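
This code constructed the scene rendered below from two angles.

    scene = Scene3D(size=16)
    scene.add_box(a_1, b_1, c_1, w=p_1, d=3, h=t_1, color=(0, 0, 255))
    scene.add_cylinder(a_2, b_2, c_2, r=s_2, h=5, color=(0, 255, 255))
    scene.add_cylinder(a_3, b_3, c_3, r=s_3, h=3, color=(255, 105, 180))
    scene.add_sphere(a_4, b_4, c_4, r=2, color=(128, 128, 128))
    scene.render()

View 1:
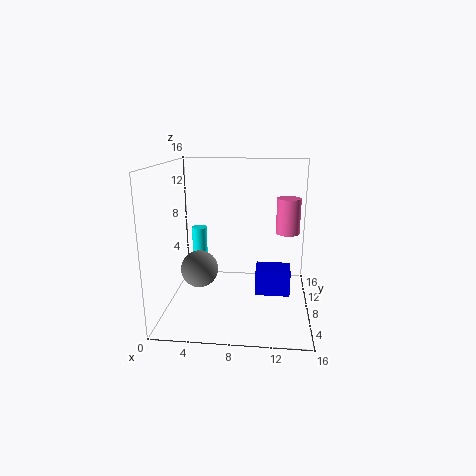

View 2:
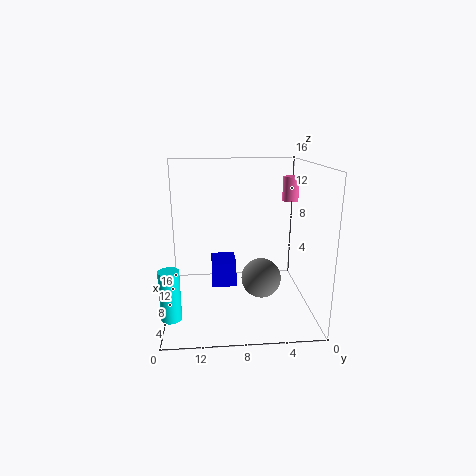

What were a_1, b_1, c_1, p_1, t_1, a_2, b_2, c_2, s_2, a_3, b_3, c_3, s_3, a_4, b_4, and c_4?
a_1 = 10; b_1 = 8; c_1 = 1; p_1 = 4; t_1 = 3; a_2 = 2; b_2 = 15; c_2 = 2; s_2 = 1; a_3 = 13; b_3 = 1; c_3 = 11; s_3 = 1; a_4 = 4; b_4 = 6; c_4 = 5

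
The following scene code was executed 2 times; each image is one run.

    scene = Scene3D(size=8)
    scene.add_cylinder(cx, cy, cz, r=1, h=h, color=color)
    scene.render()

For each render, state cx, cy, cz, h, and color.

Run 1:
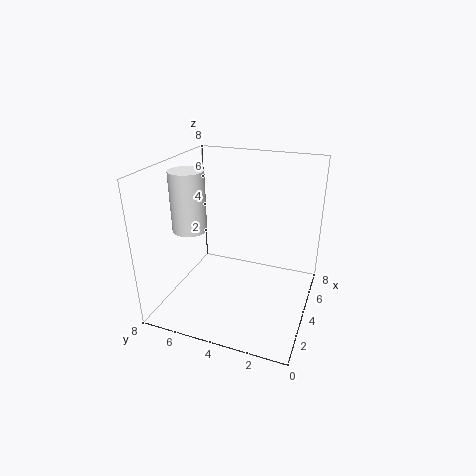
cx = 4; cy = 7; cz = 4; h = 3.5; color = 'white'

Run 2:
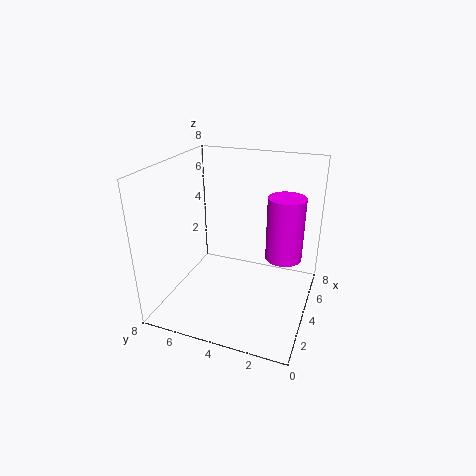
cx = 4.5; cy = 1.5; cz = 3; h = 3.5; color = 'magenta'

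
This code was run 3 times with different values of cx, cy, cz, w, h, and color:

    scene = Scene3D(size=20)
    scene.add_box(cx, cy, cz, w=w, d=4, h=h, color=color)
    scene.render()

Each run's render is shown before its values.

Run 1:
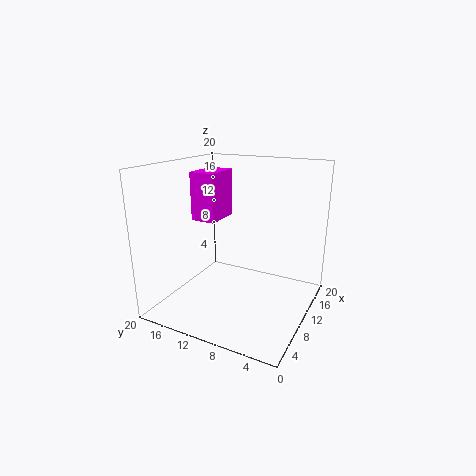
cx = 12.5
cy = 15.5
cz = 10.5
w = 6
h = 7.5
color = 'magenta'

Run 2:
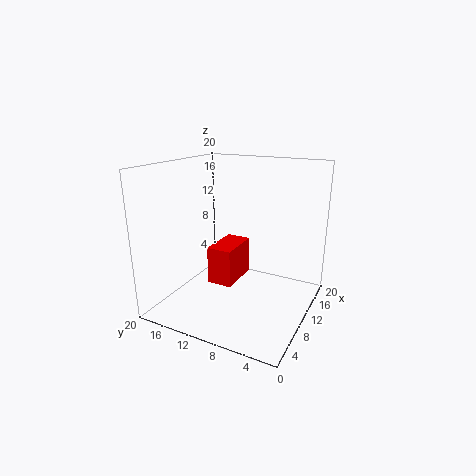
cx = 12
cy = 12.5
cz = 0.5
w = 7
h = 6
color = 'red'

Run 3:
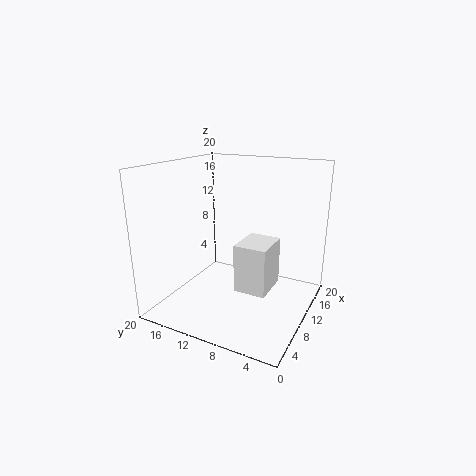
cx = 4
cy = 3.5
cz = 5.5
w = 5
h = 6
color = 'white'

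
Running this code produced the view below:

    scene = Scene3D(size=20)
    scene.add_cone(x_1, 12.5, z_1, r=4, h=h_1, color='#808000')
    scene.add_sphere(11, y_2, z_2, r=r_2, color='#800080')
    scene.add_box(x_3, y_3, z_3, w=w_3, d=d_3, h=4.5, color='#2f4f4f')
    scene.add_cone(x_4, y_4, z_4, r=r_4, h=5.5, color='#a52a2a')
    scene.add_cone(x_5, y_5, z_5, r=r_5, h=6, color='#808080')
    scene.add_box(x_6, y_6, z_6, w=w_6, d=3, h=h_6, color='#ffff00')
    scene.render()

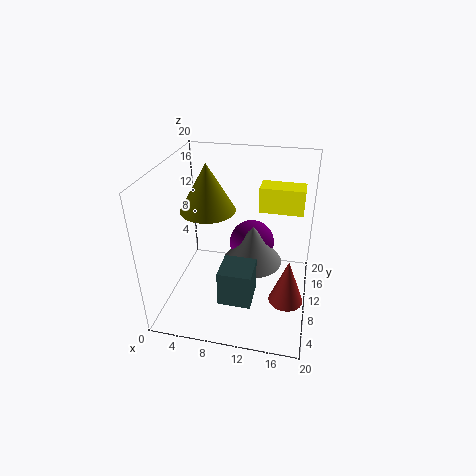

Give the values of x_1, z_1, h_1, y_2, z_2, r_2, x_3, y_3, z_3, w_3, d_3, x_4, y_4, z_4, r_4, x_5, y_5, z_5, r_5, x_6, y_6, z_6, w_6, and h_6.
x_1 = 5; z_1 = 12.5; h_1 = 7; y_2 = 15.5; z_2 = 6; r_2 = 3.5; x_3 = 9.5; y_3 = 1; z_3 = 6; w_3 = 4; d_3 = 4; x_4 = 17.5; y_4 = 2.5; z_4 = 7; r_4 = 2; x_5 = 11.5; y_5 = 13.5; z_5 = 4; r_5 = 4.5; x_6 = 12.5; y_6 = 11.5; z_6 = 13.5; w_6 = 6; h_6 = 3.5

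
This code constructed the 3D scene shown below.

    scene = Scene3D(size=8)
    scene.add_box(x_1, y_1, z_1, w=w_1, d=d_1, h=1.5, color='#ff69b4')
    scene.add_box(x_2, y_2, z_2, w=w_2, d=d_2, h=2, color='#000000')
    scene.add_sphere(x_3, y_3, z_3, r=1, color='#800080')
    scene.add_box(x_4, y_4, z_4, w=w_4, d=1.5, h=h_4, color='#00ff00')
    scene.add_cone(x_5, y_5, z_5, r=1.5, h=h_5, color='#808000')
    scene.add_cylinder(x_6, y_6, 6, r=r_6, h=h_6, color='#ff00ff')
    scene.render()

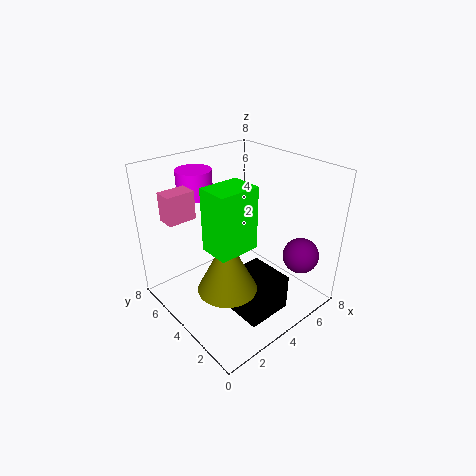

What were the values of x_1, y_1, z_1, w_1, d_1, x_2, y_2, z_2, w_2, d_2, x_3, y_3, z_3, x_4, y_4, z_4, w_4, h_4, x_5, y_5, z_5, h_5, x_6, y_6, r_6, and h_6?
x_1 = 0.5; y_1 = 5; z_1 = 5.5; w_1 = 1.5; d_1 = 1; x_2 = 2.5; y_2 = 1; z_2 = 0.5; w_2 = 2.5; d_2 = 2.5; x_3 = 6.5; y_3 = 1.5; z_3 = 3; x_4 = 1; y_4 = 1.5; z_4 = 5; w_4 = 2; h_4 = 3; x_5 = 2; y_5 = 2.5; z_5 = 2.5; h_5 = 3; x_6 = 3; y_6 = 6.5; r_6 = 1; h_6 = 1.5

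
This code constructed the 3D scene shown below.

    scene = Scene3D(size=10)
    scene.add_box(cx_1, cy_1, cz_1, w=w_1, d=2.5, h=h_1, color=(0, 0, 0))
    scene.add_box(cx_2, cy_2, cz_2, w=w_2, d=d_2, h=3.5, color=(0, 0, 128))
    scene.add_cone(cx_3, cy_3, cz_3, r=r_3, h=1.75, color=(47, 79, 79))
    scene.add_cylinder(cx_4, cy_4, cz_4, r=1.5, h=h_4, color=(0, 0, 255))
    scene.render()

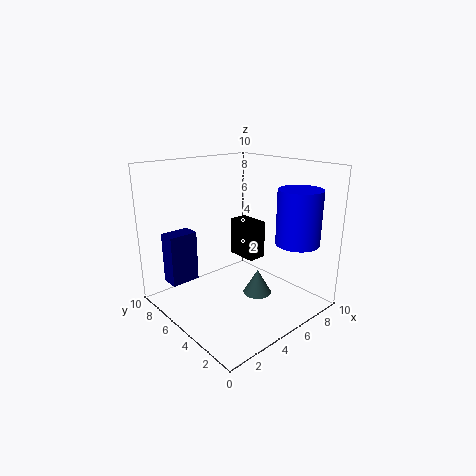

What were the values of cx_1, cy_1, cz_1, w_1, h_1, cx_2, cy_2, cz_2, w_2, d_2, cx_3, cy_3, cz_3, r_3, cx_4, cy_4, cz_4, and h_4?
cx_1 = 7.5
cy_1 = 6.25
cz_1 = 2
w_1 = 1.5
h_1 = 3
cx_2 = 0.75
cy_2 = 6.75
cz_2 = 2
w_2 = 2
d_2 = 1.25
cx_3 = 5.75
cy_3 = 3.75
cz_3 = 1
r_3 = 1
cx_4 = 7.75
cy_4 = 2
cz_4 = 4.75
h_4 = 3.75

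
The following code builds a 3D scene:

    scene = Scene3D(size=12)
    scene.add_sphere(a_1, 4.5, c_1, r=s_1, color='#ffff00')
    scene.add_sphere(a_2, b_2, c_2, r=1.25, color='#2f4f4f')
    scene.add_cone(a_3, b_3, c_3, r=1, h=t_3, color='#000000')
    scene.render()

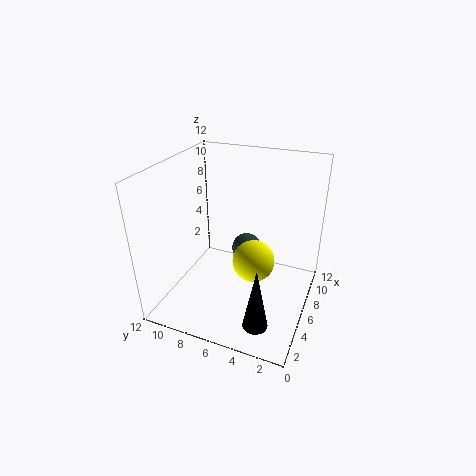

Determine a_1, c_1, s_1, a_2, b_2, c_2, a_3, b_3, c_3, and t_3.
a_1 = 5.75, c_1 = 4.25, s_1 = 1.75, a_2 = 6.75, b_2 = 5.5, c_2 = 4.75, a_3 = 2.25, b_3 = 3, c_3 = 0.75, t_3 = 5.25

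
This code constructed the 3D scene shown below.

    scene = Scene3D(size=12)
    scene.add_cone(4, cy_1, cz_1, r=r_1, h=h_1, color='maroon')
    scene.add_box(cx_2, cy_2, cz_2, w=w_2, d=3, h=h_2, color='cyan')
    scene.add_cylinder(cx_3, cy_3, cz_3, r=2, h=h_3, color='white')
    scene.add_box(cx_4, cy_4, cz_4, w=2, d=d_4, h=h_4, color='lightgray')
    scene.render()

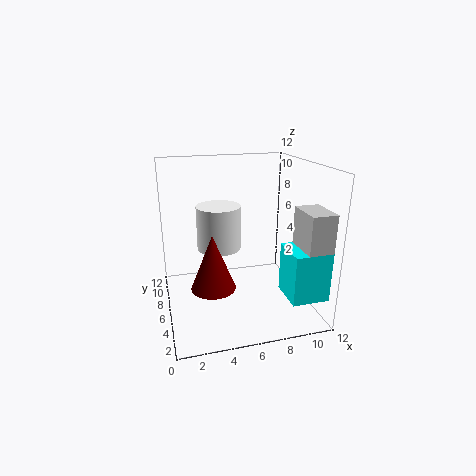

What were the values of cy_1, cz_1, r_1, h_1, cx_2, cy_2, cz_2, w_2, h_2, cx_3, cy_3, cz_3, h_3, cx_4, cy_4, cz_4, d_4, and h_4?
cy_1 = 7, cz_1 = 1, r_1 = 2, h_1 = 5, cx_2 = 9, cy_2 = 1, cz_2 = 2, w_2 = 3, h_2 = 4, cx_3 = 5, cy_3 = 9, cz_3 = 4, h_3 = 4, cx_4 = 10, cy_4 = 1, cz_4 = 4, d_4 = 3, h_4 = 5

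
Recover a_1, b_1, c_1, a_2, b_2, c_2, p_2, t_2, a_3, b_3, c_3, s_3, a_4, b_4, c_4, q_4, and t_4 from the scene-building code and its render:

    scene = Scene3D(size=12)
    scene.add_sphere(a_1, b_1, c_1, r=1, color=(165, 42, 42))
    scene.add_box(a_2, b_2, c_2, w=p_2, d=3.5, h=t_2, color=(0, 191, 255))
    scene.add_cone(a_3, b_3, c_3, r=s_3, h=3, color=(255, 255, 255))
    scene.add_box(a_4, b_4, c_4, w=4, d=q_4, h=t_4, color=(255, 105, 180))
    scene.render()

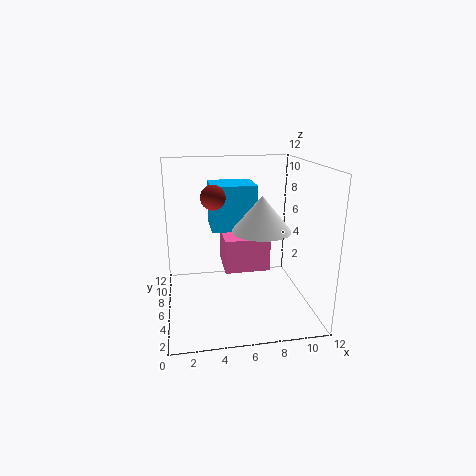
a_1 = 4, b_1 = 6, c_1 = 9.5, a_2 = 4, b_2 = 7.5, c_2 = 6, p_2 = 4, t_2 = 4, a_3 = 8, b_3 = 6, c_3 = 6.5, s_3 = 2.5, a_4 = 5, b_4 = 6.5, c_4 = 2.5, q_4 = 4, t_4 = 3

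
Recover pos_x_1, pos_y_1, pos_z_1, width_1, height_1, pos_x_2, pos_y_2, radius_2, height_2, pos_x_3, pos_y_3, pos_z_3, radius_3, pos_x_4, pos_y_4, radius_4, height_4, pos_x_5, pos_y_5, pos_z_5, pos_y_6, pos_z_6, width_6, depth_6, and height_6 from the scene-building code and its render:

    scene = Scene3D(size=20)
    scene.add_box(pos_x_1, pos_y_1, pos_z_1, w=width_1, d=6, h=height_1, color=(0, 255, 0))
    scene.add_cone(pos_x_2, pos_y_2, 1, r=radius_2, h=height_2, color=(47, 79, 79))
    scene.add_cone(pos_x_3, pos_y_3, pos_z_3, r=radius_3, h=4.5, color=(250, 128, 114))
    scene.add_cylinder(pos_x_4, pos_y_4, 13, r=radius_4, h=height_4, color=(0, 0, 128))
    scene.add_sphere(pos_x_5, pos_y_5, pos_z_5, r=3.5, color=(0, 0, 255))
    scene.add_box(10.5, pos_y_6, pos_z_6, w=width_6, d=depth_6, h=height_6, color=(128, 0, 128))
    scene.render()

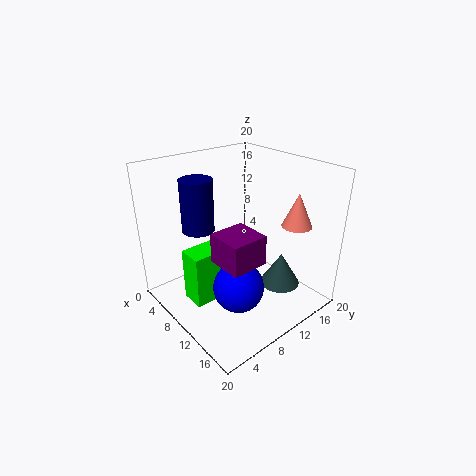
pos_x_1 = 6.5, pos_y_1 = 3, pos_z_1 = 1.5, width_1 = 3.5, height_1 = 7.5, pos_x_2 = 12.5, pos_y_2 = 16.5, radius_2 = 3, height_2 = 5, pos_x_3 = 16, pos_y_3 = 15, pos_z_3 = 12.5, radius_3 = 2, pos_x_4 = 9.5, pos_y_4 = 4, radius_4 = 2, height_4 = 6.5, pos_x_5 = 12.5, pos_y_5 = 8, pos_z_5 = 4, pos_y_6 = 5, pos_z_6 = 8.5, width_6 = 5, depth_6 = 5, height_6 = 4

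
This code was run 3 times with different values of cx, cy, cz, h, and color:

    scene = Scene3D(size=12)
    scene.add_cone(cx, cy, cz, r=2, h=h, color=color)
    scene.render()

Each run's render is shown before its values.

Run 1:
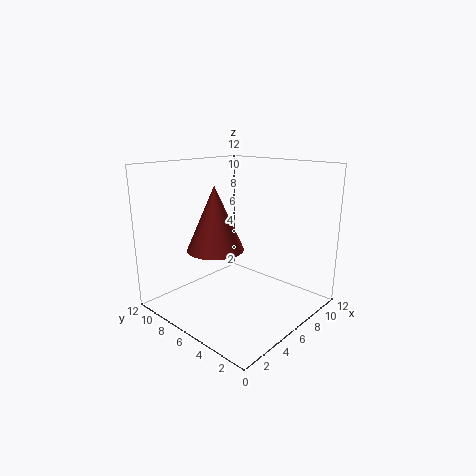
cx = 2
cy = 4.5
cz = 6.5
h = 4.5
color = 'brown'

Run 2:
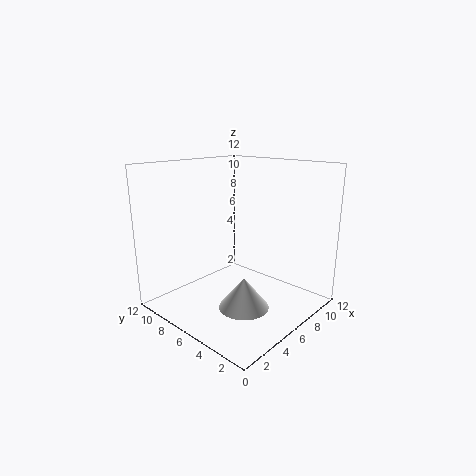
cx = 4.5
cy = 4
cz = 1
h = 2.5
color = 'white'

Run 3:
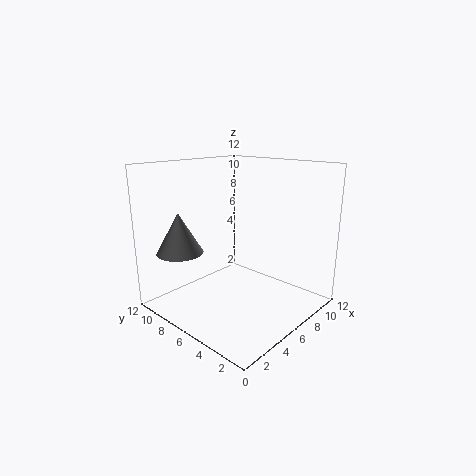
cx = 3
cy = 10
cz = 4.5
h = 3.5
color = 'gray'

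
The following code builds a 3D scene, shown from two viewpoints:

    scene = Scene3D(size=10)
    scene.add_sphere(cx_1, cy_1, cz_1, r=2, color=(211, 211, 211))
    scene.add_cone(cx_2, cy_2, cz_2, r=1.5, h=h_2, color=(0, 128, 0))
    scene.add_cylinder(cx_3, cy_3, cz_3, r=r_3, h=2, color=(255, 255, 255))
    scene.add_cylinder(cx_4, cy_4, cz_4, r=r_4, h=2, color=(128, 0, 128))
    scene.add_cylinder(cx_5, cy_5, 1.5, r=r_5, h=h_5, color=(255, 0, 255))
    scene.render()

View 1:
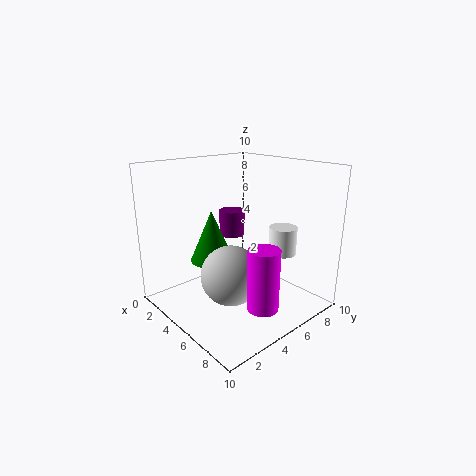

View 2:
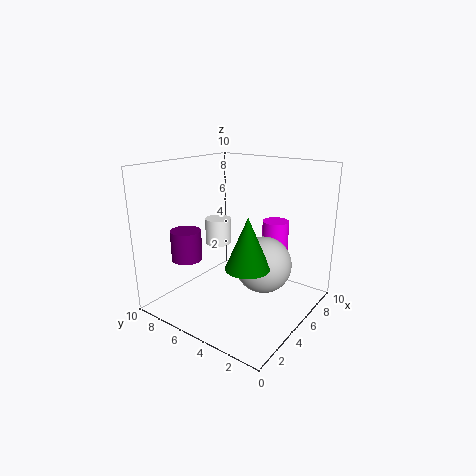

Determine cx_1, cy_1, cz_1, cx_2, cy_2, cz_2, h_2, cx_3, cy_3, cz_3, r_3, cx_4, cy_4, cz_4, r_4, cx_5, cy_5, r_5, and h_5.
cx_1 = 6; cy_1 = 3.5; cz_1 = 3; cx_2 = 4; cy_2 = 3.5; cz_2 = 3.5; h_2 = 3.5; cx_3 = 6.5; cy_3 = 8; cz_3 = 3.5; r_3 = 1; cx_4 = 2; cy_4 = 7; cz_4 = 4; r_4 = 1; cx_5 = 8.5; cy_5 = 4; r_5 = 1; h_5 = 4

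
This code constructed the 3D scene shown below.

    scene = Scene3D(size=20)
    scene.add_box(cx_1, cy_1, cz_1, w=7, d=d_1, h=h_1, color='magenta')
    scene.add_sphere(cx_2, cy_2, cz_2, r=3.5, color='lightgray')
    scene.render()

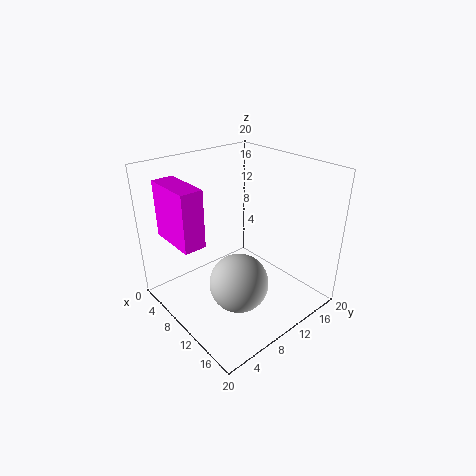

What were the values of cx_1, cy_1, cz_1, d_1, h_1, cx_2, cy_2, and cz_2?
cx_1 = 2.75, cy_1 = 1.75, cz_1 = 10.5, d_1 = 3, h_1 = 7.75, cx_2 = 16, cy_2 = 5, cz_2 = 8.25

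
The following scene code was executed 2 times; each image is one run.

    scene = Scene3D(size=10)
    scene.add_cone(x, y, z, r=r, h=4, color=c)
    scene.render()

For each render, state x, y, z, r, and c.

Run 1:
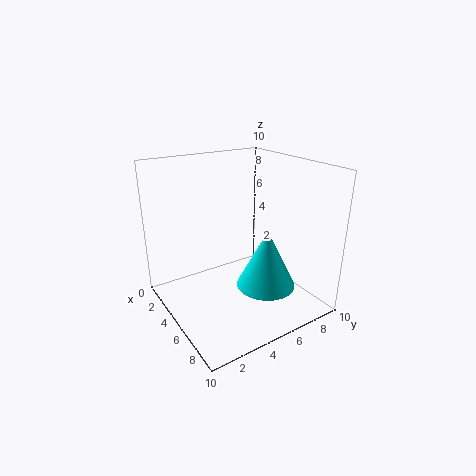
x = 7; y = 6; z = 2; r = 2; c = 'cyan'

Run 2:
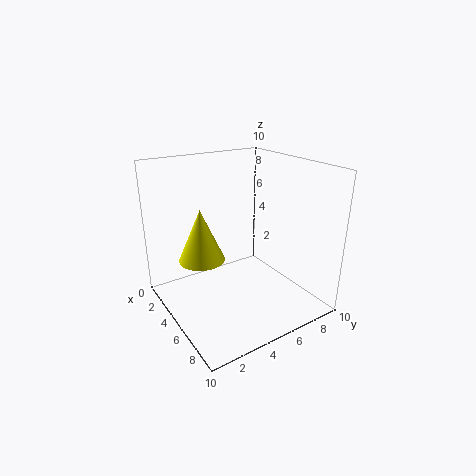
x = 2.25; y = 3.5; z = 2.5; r = 1.75; c = 'yellow'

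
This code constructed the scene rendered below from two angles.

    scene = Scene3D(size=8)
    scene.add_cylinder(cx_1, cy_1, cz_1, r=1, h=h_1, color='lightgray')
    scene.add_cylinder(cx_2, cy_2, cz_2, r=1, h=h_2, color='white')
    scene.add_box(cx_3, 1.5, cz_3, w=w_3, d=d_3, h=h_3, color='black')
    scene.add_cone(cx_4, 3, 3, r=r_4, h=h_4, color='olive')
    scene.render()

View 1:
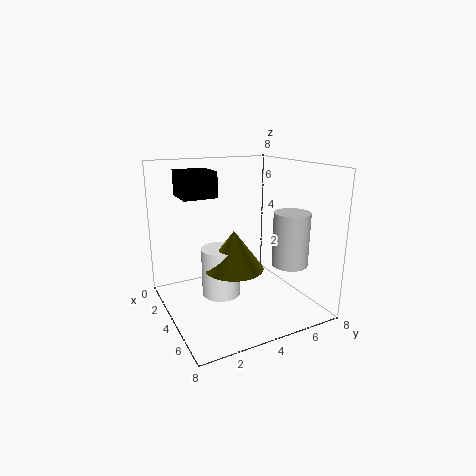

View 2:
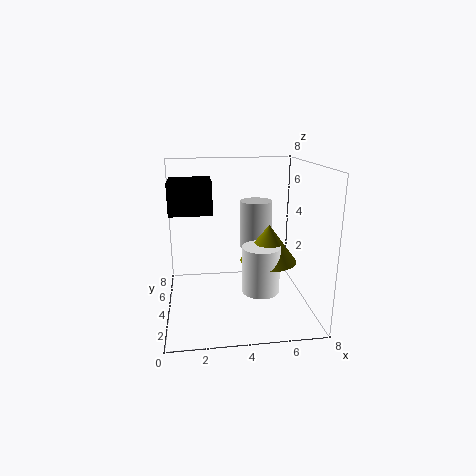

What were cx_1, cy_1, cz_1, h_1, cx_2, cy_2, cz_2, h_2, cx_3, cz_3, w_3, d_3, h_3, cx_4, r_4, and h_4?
cx_1 = 5.5
cy_1 = 6.5
cz_1 = 2.5
h_1 = 3
cx_2 = 5
cy_2 = 2.5
cz_2 = 1.5
h_2 = 2.5
cx_3 = 0.5
cz_3 = 6
w_3 = 2
d_3 = 2
h_3 = 1.5
cx_4 = 5.5
r_4 = 1.5
h_4 = 2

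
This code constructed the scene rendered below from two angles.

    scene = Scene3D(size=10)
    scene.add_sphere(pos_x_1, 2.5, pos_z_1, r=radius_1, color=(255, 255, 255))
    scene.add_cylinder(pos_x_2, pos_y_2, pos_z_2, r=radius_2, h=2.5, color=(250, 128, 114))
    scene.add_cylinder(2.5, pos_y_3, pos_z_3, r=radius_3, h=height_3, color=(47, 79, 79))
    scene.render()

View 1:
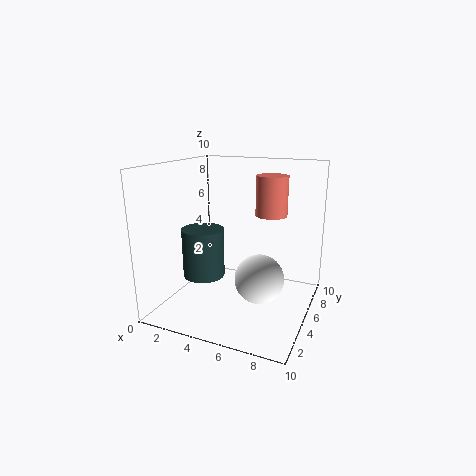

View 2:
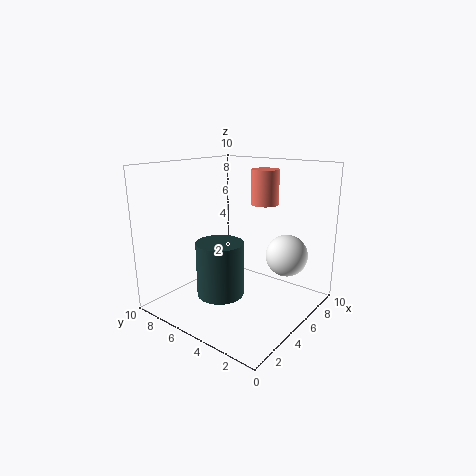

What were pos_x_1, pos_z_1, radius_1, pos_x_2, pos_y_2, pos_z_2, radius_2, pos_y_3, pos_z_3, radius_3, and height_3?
pos_x_1 = 7.5, pos_z_1 = 3.5, radius_1 = 1.5, pos_x_2 = 7.5, pos_y_2 = 4.5, pos_z_2 = 7, radius_2 = 1, pos_y_3 = 4.5, pos_z_3 = 2, radius_3 = 1.5, height_3 = 3.5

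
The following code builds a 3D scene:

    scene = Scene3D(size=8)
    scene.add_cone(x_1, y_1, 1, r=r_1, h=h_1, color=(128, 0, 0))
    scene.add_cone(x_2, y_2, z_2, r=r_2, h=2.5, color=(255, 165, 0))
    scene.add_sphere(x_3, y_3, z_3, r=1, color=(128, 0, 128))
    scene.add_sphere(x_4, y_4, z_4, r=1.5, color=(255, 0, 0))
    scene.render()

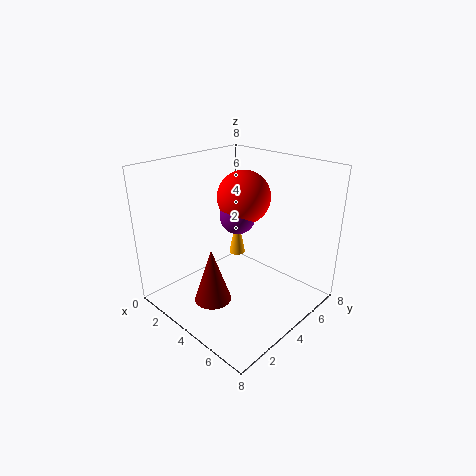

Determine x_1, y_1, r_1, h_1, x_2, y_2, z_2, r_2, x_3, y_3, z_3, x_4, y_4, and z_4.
x_1 = 4
y_1 = 2
r_1 = 1
h_1 = 3
x_2 = 2.5
y_2 = 5.5
z_2 = 2
r_2 = 0.5
x_3 = 3.5
y_3 = 4.5
z_3 = 5
x_4 = 3.5
y_4 = 5
z_4 = 6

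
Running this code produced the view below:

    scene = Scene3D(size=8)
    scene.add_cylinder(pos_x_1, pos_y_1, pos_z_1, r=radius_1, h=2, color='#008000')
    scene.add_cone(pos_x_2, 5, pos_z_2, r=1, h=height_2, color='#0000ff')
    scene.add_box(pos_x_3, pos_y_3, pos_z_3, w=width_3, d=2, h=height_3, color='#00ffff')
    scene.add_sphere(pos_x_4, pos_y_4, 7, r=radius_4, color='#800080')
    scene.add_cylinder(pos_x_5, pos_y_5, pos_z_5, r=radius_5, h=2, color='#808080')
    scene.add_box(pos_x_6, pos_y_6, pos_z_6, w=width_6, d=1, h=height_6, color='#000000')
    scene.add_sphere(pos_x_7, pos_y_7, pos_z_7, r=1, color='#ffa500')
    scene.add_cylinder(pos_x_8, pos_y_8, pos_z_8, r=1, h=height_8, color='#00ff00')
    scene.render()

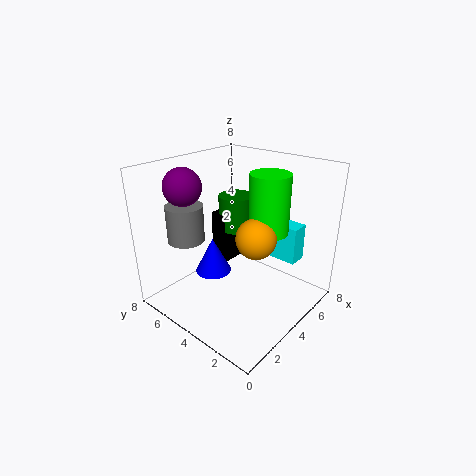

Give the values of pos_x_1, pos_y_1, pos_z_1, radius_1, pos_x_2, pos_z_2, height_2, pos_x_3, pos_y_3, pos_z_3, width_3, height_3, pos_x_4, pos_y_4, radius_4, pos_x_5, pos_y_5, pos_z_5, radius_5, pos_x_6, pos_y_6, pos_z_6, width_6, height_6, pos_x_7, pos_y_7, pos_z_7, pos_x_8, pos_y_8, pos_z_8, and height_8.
pos_x_1 = 5; pos_y_1 = 5; pos_z_1 = 4; radius_1 = 1; pos_x_2 = 3; pos_z_2 = 2; height_2 = 2; pos_x_3 = 5; pos_y_3 = 1; pos_z_3 = 3; width_3 = 1; height_3 = 2; pos_x_4 = 2; pos_y_4 = 6; radius_4 = 1; pos_x_5 = 2; pos_y_5 = 6; pos_z_5 = 4; radius_5 = 1; pos_x_6 = 4; pos_y_6 = 5; pos_z_6 = 2; width_6 = 2; height_6 = 3; pos_x_7 = 3; pos_y_7 = 2; pos_z_7 = 5; pos_x_8 = 4; pos_y_8 = 2; pos_z_8 = 5; height_8 = 3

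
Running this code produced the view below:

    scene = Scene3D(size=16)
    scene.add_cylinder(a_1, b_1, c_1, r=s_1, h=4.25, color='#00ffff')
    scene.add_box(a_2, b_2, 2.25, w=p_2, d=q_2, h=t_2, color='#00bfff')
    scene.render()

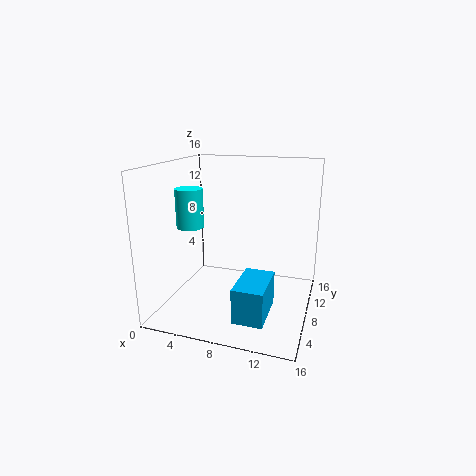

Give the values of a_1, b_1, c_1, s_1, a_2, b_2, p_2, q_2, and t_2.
a_1 = 3, b_1 = 6.5, c_1 = 9.25, s_1 = 1.5, a_2 = 9.75, b_2 = 0.5, p_2 = 3, q_2 = 5, t_2 = 3.5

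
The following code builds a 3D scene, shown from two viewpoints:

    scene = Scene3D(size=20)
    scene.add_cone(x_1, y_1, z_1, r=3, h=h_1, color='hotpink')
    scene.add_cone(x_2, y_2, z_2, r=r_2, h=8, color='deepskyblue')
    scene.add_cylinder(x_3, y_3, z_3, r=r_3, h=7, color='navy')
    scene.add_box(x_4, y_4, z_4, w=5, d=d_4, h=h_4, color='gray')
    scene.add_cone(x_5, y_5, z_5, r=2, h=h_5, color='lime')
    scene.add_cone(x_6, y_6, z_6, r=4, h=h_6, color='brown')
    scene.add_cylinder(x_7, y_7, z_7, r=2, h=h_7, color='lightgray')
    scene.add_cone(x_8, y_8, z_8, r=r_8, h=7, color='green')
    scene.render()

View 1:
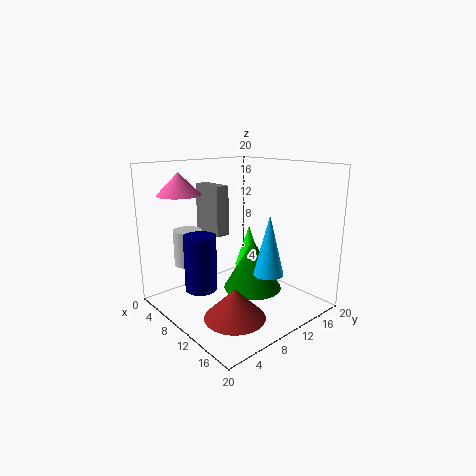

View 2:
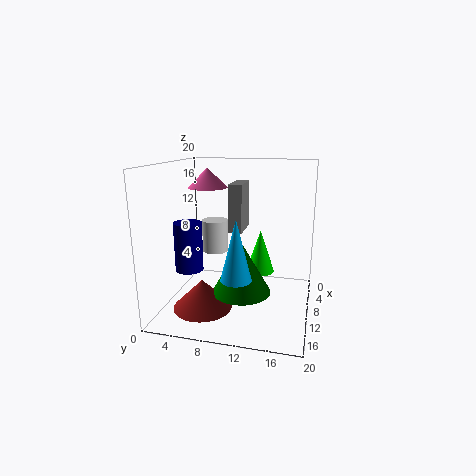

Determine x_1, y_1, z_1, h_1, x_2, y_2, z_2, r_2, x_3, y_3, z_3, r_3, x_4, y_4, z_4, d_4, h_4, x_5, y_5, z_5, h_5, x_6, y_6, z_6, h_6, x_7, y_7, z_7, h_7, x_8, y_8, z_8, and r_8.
x_1 = 5; y_1 = 4; z_1 = 16; h_1 = 3; x_2 = 15; y_2 = 11; z_2 = 6; r_2 = 2; x_3 = 11; y_3 = 3; z_3 = 5; r_3 = 2; x_4 = 3; y_4 = 8; z_4 = 10; d_4 = 2; h_4 = 7; x_5 = 9; y_5 = 13; z_5 = 5; h_5 = 6; x_6 = 14; y_6 = 6; z_6 = 1; h_6 = 4; x_7 = 5; y_7 = 5; z_7 = 6; h_7 = 5; x_8 = 12; y_8 = 11; z_8 = 3; r_8 = 4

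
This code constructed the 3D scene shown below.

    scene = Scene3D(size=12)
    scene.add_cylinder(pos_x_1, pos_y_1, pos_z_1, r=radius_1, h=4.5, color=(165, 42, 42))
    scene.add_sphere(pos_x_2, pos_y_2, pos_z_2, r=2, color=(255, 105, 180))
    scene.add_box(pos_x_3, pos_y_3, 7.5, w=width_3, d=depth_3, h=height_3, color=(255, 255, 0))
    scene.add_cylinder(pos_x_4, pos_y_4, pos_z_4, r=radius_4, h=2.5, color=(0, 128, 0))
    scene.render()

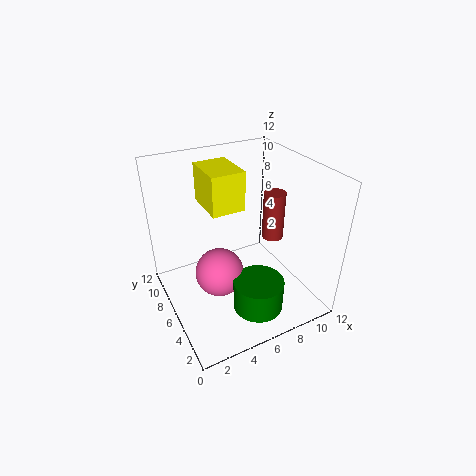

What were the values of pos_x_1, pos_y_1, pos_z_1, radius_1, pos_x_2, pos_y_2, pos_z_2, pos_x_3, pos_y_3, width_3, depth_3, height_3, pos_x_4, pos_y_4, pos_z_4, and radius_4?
pos_x_1 = 10.5; pos_y_1 = 7.5; pos_z_1 = 4; radius_1 = 1; pos_x_2 = 4; pos_y_2 = 5.5; pos_z_2 = 3.5; pos_x_3 = 4.5; pos_y_3 = 7.5; width_3 = 3; depth_3 = 4; height_3 = 3.5; pos_x_4 = 6; pos_y_4 = 2.5; pos_z_4 = 1.5; radius_4 = 2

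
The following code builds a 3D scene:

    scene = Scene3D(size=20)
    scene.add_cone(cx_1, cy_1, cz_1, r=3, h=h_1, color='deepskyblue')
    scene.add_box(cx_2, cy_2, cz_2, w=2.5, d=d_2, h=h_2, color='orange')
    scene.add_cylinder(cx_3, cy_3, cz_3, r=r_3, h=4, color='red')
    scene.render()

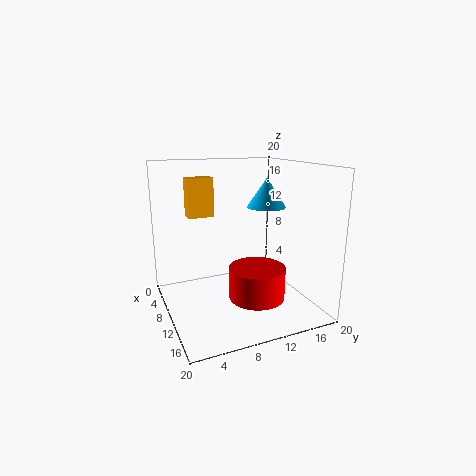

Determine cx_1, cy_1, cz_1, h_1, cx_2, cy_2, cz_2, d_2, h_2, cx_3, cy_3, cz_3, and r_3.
cx_1 = 6
cy_1 = 16.5
cz_1 = 13
h_1 = 4.5
cx_2 = 0.5
cy_2 = 5
cz_2 = 11.5
d_2 = 4
h_2 = 6
cx_3 = 16
cy_3 = 10
cz_3 = 4
r_3 = 3.5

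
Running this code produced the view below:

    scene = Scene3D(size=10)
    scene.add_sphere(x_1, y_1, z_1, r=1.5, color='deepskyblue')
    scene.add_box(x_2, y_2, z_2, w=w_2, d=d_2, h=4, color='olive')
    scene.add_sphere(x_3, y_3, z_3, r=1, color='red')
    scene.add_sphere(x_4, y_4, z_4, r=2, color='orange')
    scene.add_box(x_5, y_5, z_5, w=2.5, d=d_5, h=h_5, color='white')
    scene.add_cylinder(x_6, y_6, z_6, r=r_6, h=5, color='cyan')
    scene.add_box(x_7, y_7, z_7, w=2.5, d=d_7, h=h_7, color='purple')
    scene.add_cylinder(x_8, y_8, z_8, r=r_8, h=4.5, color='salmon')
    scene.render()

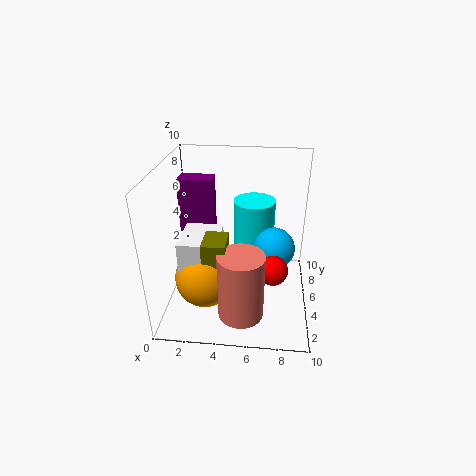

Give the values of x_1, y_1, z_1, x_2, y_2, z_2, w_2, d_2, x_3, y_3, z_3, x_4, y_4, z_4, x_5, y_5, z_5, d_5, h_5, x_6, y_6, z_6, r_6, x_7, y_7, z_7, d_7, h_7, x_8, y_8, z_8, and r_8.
x_1 = 7.5
y_1 = 5.5
z_1 = 4
x_2 = 3
y_2 = 2
z_2 = 2
w_2 = 1.5
d_2 = 2
x_3 = 7.5
y_3 = 3.5
z_3 = 3.5
x_4 = 3
y_4 = 3
z_4 = 3
x_5 = 1.5
y_5 = 2
z_5 = 2.5
d_5 = 3
h_5 = 3.5
x_6 = 6
y_6 = 7
z_6 = 2
r_6 = 1.5
x_7 = 0.5
y_7 = 6.5
z_7 = 4.5
d_7 = 1.5
h_7 = 4
x_8 = 5.5
y_8 = 2
z_8 = 1
r_8 = 1.5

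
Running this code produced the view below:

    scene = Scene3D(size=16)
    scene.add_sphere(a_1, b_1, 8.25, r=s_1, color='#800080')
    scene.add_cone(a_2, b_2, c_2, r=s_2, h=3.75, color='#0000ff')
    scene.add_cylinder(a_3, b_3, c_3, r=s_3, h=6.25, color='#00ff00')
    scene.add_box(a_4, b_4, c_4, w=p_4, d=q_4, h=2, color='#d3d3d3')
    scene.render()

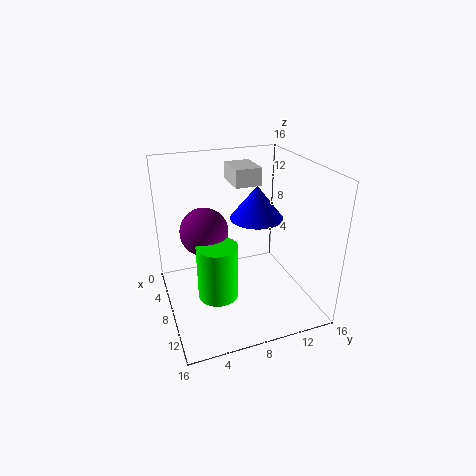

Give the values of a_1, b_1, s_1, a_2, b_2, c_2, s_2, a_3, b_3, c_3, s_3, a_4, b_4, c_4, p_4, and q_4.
a_1 = 5.75; b_1 = 4.75; s_1 = 2.75; a_2 = 7.25; b_2 = 10.5; c_2 = 9.75; s_2 = 3; a_3 = 9; b_3 = 5.25; c_3 = 1.75; s_3 = 2.25; a_4 = 2.75; b_4 = 8.25; c_4 = 13.25; p_4 = 4; q_4 = 3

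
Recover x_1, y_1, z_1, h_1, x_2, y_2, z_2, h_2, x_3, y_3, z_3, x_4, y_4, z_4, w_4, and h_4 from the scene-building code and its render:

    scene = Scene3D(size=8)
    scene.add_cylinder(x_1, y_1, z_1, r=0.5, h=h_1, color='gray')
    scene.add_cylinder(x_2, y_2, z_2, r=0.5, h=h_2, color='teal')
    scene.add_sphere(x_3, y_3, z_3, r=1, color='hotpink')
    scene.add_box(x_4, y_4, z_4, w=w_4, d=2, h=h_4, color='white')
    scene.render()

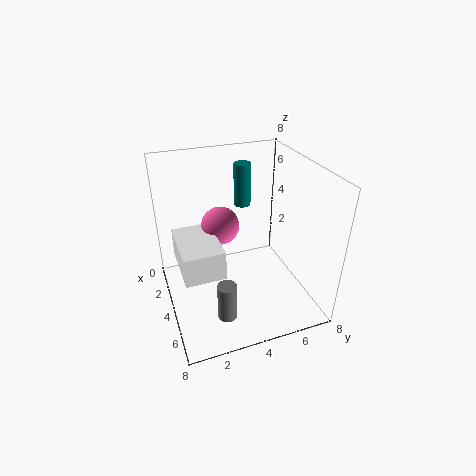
x_1 = 6.5; y_1 = 2.5; z_1 = 1; h_1 = 2; x_2 = 2; y_2 = 5; z_2 = 5; h_2 = 2.5; x_3 = 4; y_3 = 3; z_3 = 5; x_4 = 3.5; y_4 = 0.5; z_4 = 3.5; w_4 = 3; h_4 = 1.5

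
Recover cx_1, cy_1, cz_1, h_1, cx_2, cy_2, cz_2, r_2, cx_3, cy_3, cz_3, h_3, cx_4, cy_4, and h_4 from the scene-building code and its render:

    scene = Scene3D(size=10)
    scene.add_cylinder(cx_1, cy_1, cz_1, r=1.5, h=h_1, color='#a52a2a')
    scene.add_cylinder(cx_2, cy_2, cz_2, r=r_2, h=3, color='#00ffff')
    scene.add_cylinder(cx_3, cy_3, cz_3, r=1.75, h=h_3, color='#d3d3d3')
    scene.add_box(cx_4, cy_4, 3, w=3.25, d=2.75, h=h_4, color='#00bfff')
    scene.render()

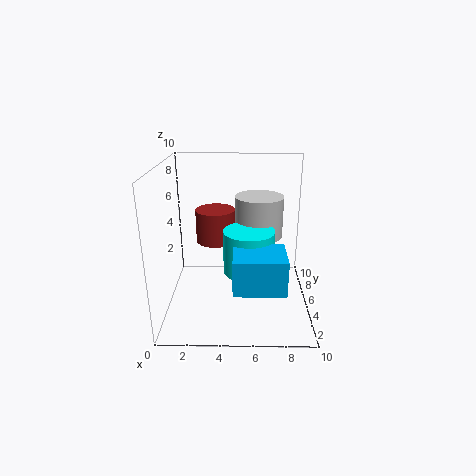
cx_1 = 3.25, cy_1 = 7.5, cz_1 = 3.75, h_1 = 2.5, cx_2 = 5.75, cy_2 = 4.5, cz_2 = 2.75, r_2 = 1.75, cx_3 = 6.5, cy_3 = 6.75, cz_3 = 4.5, h_3 = 3, cx_4 = 4.75, cy_4 = 0.75, h_4 = 2.25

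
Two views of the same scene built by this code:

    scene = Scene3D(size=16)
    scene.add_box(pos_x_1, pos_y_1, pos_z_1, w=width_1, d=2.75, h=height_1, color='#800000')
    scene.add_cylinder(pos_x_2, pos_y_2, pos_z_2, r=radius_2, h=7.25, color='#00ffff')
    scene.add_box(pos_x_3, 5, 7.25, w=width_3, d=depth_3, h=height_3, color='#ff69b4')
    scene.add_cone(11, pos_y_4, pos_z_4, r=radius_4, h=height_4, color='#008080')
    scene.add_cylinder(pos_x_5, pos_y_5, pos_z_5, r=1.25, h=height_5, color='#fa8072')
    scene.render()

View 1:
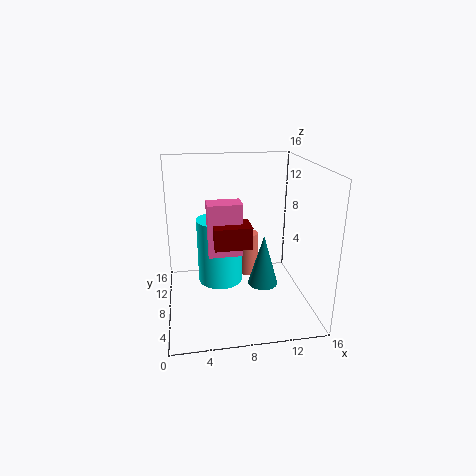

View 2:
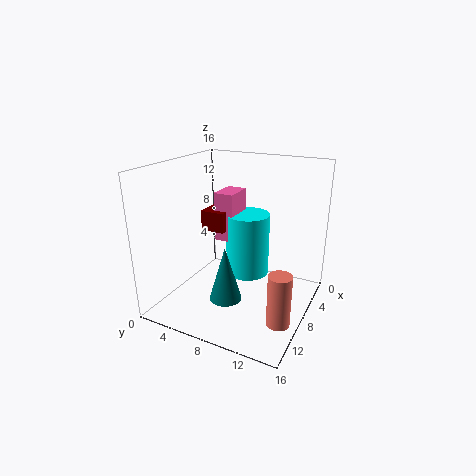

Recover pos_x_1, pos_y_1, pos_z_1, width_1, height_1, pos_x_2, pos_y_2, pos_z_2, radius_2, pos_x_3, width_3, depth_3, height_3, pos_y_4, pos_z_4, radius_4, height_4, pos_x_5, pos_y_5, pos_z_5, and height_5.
pos_x_1 = 5
pos_y_1 = 3.75
pos_z_1 = 8.5
width_1 = 3.75
height_1 = 2.25
pos_x_2 = 6
pos_y_2 = 8.25
pos_z_2 = 3
radius_2 = 2.5
pos_x_3 = 4.5
width_3 = 3.5
depth_3 = 2.25
height_3 = 5.5
pos_y_4 = 8
pos_z_4 = 2
radius_4 = 1.75
height_4 = 6
pos_x_5 = 10.5
pos_y_5 = 14
pos_z_5 = 0.25
height_5 = 5.75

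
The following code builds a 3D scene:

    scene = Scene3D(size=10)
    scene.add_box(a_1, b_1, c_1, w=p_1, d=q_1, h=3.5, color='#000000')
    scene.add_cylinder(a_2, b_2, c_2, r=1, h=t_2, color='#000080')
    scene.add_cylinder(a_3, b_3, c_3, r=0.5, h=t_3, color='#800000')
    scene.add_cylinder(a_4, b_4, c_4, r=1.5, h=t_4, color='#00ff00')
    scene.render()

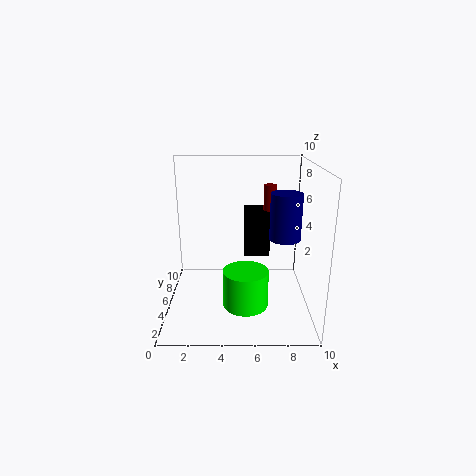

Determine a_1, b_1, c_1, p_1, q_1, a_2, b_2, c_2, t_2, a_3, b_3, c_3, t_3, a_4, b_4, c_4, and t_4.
a_1 = 5.5
b_1 = 7.5
c_1 = 2.5
p_1 = 2
q_1 = 2.5
a_2 = 8
b_2 = 3.5
c_2 = 5.5
t_2 = 3
a_3 = 7.5
b_3 = 8.5
c_3 = 5.5
t_3 = 2.5
a_4 = 5.5
b_4 = 3
c_4 = 1
t_4 = 2.5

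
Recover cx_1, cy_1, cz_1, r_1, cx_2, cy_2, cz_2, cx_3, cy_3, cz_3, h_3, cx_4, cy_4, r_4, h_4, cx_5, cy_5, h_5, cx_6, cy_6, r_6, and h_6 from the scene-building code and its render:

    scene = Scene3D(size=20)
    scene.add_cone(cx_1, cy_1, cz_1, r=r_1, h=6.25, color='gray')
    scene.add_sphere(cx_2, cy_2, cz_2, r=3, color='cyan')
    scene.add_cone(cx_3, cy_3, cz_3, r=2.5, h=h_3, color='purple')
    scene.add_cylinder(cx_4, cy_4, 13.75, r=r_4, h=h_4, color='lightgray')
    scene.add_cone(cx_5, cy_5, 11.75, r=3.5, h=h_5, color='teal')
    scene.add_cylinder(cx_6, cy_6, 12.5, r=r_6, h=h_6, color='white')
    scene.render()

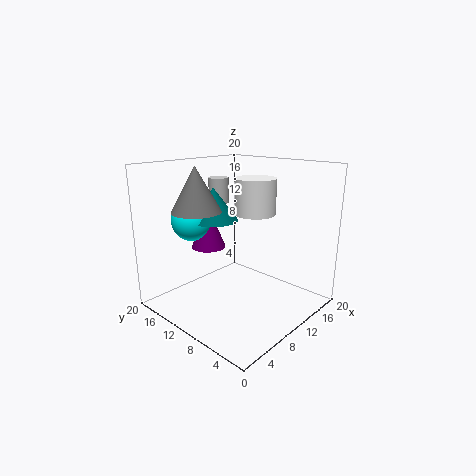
cx_1 = 6.75
cy_1 = 14.75
cz_1 = 13.5
r_1 = 3.5
cx_2 = 7.5
cy_2 = 16.75
cz_2 = 11.75
cx_3 = 9
cy_3 = 15
cz_3 = 7.75
h_3 = 6.25
cx_4 = 12.25
cy_4 = 16
r_4 = 1.5
h_4 = 3.75
cx_5 = 9.75
cy_5 = 14.5
h_5 = 4.75
cx_6 = 14.25
cy_6 = 10.5
r_6 = 3
h_6 = 5.25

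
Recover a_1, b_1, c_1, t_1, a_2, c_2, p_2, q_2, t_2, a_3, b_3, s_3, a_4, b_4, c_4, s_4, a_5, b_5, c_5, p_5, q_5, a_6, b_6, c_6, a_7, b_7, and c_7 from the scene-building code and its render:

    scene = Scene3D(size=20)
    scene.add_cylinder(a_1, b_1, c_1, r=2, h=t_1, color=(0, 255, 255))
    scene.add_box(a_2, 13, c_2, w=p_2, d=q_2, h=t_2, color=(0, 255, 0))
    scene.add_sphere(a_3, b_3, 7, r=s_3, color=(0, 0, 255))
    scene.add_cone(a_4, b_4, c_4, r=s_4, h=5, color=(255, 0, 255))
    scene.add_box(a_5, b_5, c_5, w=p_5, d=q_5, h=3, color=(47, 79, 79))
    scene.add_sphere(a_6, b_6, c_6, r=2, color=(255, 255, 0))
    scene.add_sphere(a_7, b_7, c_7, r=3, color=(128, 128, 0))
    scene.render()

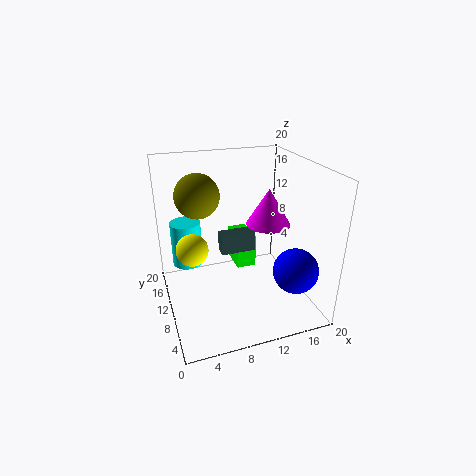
a_1 = 3
b_1 = 11
c_1 = 7
t_1 = 6
a_2 = 11
c_2 = 3
p_2 = 3
q_2 = 5
t_2 = 5
a_3 = 16
b_3 = 4
s_3 = 3
a_4 = 14
b_4 = 9
c_4 = 12
s_4 = 3
a_5 = 8
b_5 = 11
c_5 = 7
p_5 = 5
q_5 = 2
a_6 = 3
b_6 = 7
c_6 = 11
a_7 = 5
b_7 = 12
c_7 = 16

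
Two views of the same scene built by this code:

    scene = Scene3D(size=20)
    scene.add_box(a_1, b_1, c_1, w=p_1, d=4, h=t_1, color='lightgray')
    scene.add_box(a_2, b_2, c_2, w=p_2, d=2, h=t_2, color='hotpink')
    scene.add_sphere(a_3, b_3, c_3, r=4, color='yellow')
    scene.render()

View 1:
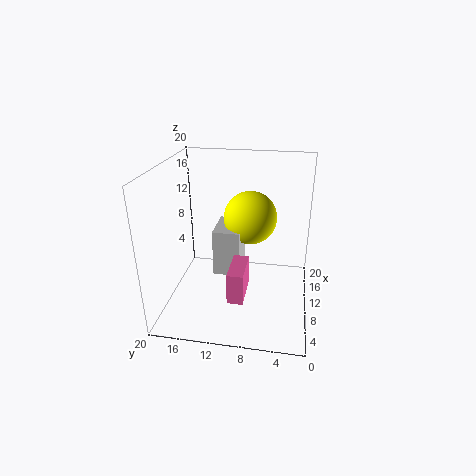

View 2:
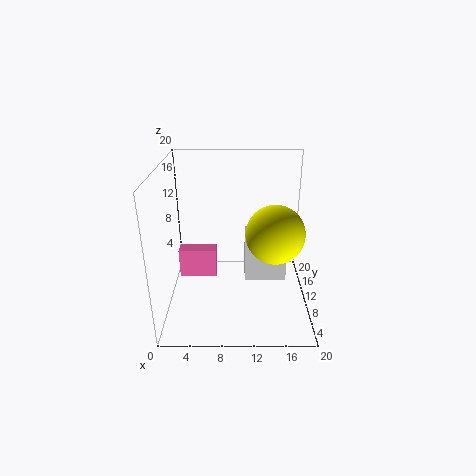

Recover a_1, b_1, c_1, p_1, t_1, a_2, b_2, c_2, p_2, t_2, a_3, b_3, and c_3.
a_1 = 11; b_1 = 10; c_1 = 3; p_1 = 6; t_1 = 7; a_2 = 2; b_2 = 8; c_2 = 5; p_2 = 5; t_2 = 4; a_3 = 15; b_3 = 9; c_3 = 11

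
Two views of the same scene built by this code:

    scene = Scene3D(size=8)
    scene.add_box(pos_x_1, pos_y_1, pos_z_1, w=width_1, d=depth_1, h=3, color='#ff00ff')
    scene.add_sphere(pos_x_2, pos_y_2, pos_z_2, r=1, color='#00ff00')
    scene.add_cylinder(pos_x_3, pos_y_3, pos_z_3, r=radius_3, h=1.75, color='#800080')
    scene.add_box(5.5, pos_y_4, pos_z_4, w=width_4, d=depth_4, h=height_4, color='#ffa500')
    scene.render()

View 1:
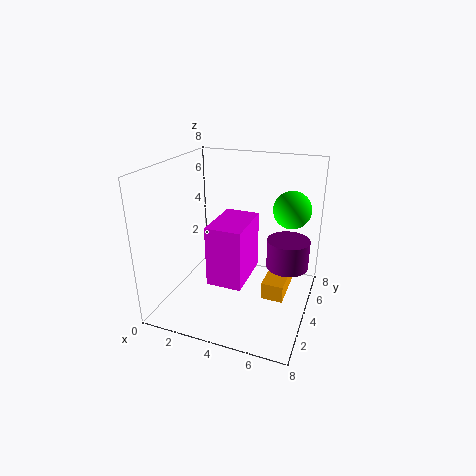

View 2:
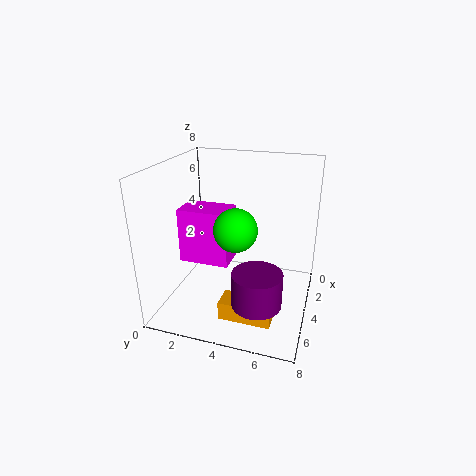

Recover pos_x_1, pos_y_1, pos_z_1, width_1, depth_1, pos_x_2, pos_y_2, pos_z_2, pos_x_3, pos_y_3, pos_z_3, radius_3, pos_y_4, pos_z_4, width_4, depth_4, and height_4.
pos_x_1 = 3.5, pos_y_1 = 1, pos_z_1 = 2.75, width_1 = 1.75, depth_1 = 2.75, pos_x_2 = 6.75, pos_y_2 = 4.75, pos_z_2 = 5.75, pos_x_3 = 6.5, pos_y_3 = 5.75, pos_z_3 = 1.75, radius_3 = 1.25, pos_y_4 = 3.75, pos_z_4 = 0.5, width_4 = 1.25, depth_4 = 2.75, height_4 = 1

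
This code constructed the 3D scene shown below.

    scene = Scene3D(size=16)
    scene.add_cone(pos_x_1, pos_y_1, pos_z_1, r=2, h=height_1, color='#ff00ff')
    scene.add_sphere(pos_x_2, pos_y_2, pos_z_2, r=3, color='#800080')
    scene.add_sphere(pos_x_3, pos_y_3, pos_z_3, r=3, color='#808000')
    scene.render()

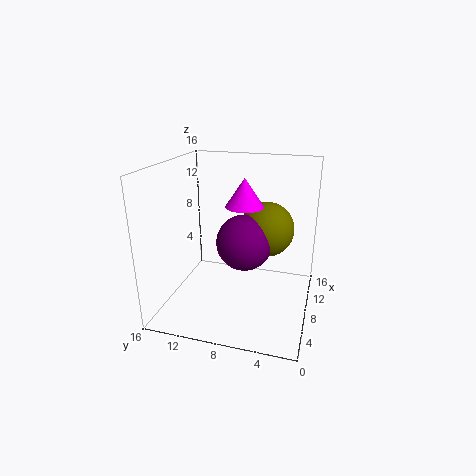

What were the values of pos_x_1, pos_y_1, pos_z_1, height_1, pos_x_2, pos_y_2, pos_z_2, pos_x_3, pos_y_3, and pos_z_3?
pos_x_1 = 7, pos_y_1 = 7, pos_z_1 = 12, height_1 = 3, pos_x_2 = 7, pos_y_2 = 7, pos_z_2 = 8, pos_x_3 = 9, pos_y_3 = 5, pos_z_3 = 9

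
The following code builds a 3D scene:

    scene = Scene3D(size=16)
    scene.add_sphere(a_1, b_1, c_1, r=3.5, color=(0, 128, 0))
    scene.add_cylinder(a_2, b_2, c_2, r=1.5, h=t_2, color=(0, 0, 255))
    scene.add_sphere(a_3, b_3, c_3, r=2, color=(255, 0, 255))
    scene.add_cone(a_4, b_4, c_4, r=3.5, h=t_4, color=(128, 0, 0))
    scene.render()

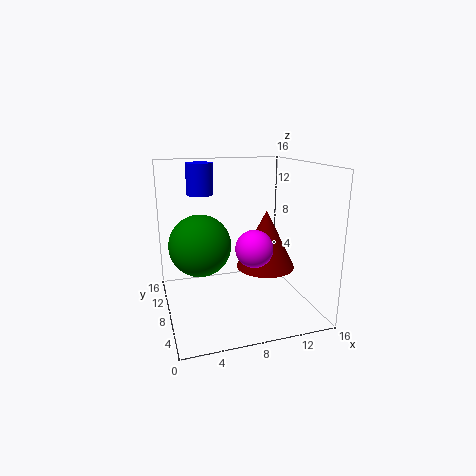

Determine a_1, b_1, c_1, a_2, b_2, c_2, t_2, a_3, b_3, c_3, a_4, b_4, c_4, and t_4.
a_1 = 4
b_1 = 9.5
c_1 = 7
a_2 = 4.5
b_2 = 11
c_2 = 12.5
t_2 = 3.5
a_3 = 9
b_3 = 5.5
c_3 = 7.5
a_4 = 12
b_4 = 9.5
c_4 = 3.5
t_4 = 7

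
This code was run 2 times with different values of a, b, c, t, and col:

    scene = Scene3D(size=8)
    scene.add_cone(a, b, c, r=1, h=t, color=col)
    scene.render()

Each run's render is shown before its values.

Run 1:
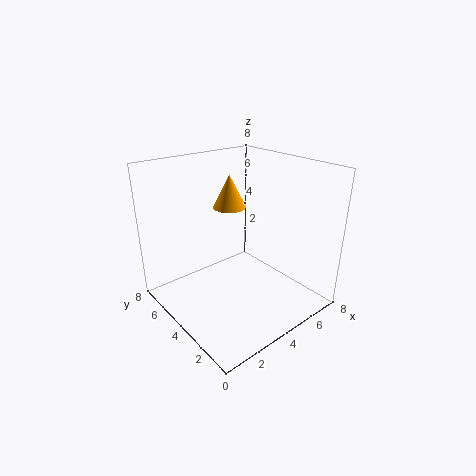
a = 5, b = 6, c = 5, t = 2, col = 'orange'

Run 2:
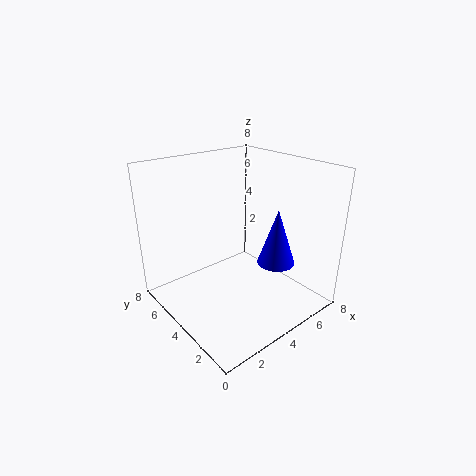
a = 5, b = 2, c = 3, t = 3, col = 'blue'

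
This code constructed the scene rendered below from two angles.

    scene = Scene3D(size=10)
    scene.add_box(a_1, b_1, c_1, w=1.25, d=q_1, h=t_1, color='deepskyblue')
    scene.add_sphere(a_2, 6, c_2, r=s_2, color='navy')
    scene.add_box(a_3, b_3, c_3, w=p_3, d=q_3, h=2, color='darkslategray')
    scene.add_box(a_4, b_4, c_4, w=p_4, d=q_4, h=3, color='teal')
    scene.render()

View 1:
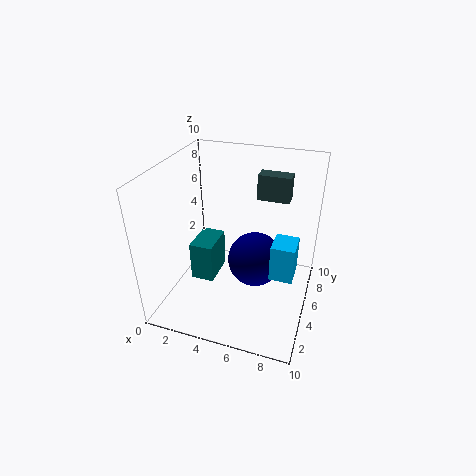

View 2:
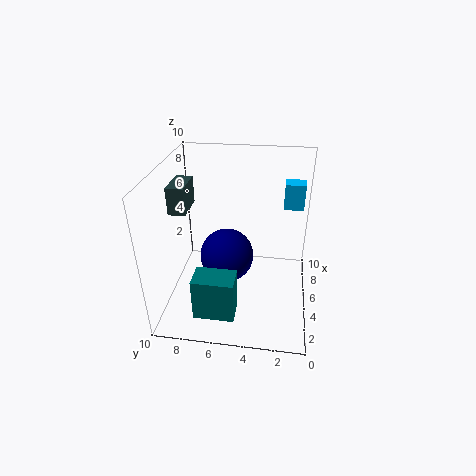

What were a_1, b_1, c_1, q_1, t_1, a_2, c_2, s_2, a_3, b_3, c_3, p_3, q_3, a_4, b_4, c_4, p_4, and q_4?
a_1 = 8.25, b_1 = 0.5, c_1 = 5.75, q_1 = 1.5, t_1 = 2, a_2 = 6, c_2 = 2.75, s_2 = 2, a_3 = 5.25, b_3 = 8.75, c_3 = 6.25, p_3 = 2.5, q_3 = 1.25, a_4 = 1.25, b_4 = 4.75, c_4 = 0.75, p_4 = 1.75, q_4 = 2.75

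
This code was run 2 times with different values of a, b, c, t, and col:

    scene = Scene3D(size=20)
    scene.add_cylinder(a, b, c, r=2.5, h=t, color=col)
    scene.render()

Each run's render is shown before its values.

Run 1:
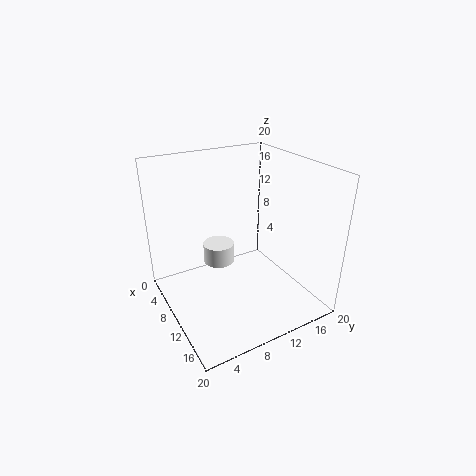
a = 2.75, b = 10.5, c = 2.25, t = 3.25, col = 'white'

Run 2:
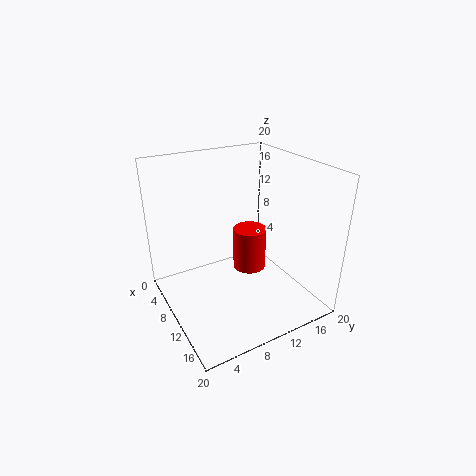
a = 7.5, b = 13.5, c = 3, t = 6.5, col = 'red'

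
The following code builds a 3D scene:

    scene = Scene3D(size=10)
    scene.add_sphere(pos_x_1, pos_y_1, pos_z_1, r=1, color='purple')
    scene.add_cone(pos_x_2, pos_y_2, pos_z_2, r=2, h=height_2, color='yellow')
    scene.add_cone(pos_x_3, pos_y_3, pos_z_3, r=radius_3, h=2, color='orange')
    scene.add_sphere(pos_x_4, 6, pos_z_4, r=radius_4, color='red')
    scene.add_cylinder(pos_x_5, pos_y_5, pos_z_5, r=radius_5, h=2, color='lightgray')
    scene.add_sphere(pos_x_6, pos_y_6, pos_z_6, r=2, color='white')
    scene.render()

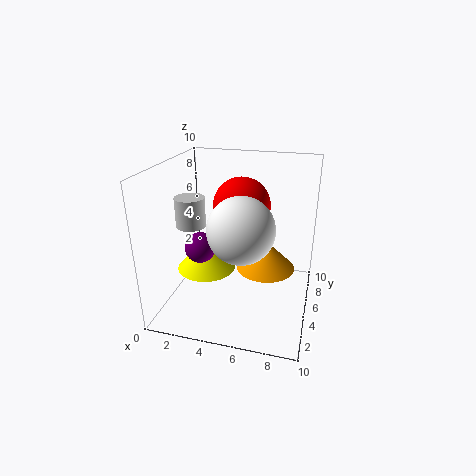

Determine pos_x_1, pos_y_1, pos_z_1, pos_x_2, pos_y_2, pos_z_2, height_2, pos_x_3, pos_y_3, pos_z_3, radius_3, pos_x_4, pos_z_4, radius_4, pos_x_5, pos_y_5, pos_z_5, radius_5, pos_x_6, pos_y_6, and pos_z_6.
pos_x_1 = 3; pos_y_1 = 3; pos_z_1 = 5; pos_x_2 = 3; pos_y_2 = 4; pos_z_2 = 3; height_2 = 2; pos_x_3 = 7; pos_y_3 = 5; pos_z_3 = 3; radius_3 = 2; pos_x_4 = 5; pos_z_4 = 7; radius_4 = 2; pos_x_5 = 2; pos_y_5 = 4; pos_z_5 = 6; radius_5 = 1; pos_x_6 = 6; pos_y_6 = 2; pos_z_6 = 7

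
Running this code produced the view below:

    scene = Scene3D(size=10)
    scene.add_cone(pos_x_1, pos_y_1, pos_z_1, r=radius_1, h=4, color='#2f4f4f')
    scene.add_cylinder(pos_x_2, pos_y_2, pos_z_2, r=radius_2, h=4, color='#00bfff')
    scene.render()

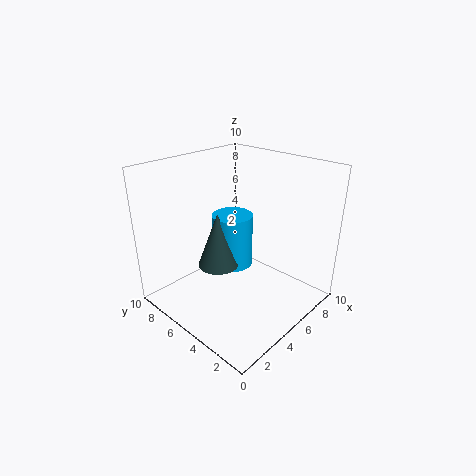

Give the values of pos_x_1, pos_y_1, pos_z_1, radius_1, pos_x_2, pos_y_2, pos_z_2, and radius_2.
pos_x_1 = 4.5, pos_y_1 = 6.5, pos_z_1 = 2.5, radius_1 = 1.5, pos_x_2 = 6, pos_y_2 = 6.5, pos_z_2 = 2, radius_2 = 1.5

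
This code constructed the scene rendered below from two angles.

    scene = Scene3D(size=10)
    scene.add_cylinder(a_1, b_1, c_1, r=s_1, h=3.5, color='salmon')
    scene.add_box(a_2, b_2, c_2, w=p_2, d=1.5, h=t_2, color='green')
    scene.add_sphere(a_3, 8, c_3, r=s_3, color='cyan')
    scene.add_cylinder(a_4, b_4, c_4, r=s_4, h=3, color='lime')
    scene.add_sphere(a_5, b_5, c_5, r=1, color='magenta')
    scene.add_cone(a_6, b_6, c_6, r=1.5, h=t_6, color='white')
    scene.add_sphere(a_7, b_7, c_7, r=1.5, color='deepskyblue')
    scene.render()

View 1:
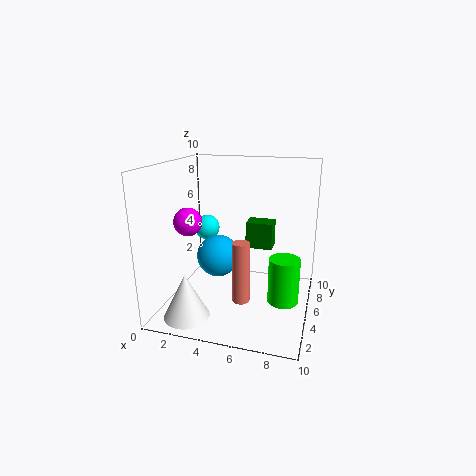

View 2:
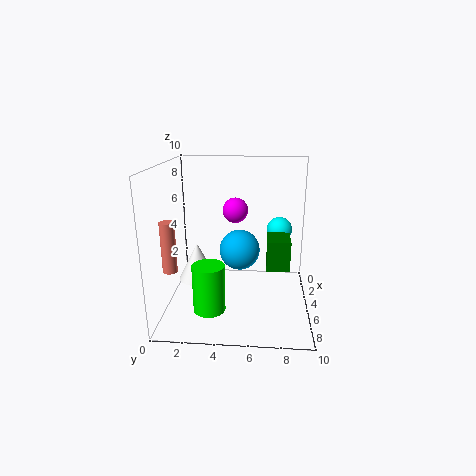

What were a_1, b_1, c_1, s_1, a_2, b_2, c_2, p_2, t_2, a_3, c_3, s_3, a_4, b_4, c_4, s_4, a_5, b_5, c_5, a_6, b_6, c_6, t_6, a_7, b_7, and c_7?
a_1 = 6.5; b_1 = 0.5; c_1 = 3; s_1 = 0.5; a_2 = 5; b_2 = 7; c_2 = 3.5; p_2 = 2; t_2 = 2; a_3 = 1.5; c_3 = 4.5; s_3 = 1; a_4 = 8.5; b_4 = 3.5; c_4 = 1.5; s_4 = 1; a_5 = 1.5; b_5 = 4.5; c_5 = 6; a_6 = 2.5; b_6 = 1.5; c_6 = 0.5; t_6 = 3; a_7 = 3.5; b_7 = 5; c_7 = 3.5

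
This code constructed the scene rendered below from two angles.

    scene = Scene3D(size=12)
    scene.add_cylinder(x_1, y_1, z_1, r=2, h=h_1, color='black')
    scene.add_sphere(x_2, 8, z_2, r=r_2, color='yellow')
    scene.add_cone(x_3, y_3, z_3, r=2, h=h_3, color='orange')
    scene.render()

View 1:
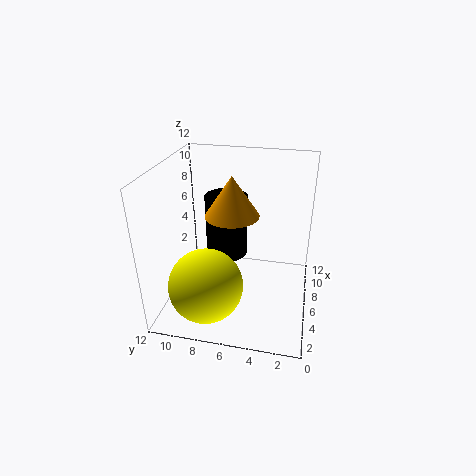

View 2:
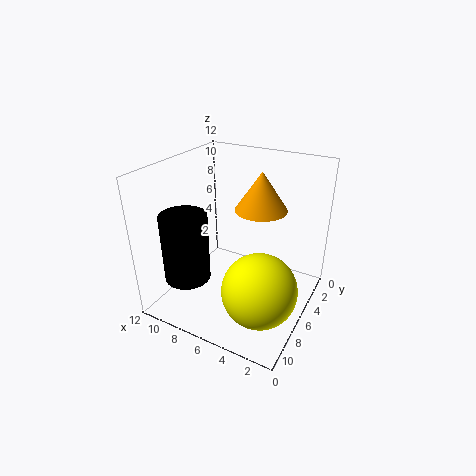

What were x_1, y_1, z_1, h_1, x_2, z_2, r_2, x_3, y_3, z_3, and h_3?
x_1 = 10
y_1 = 8
z_1 = 2
h_1 = 6
x_2 = 3
z_2 = 3
r_2 = 3
x_3 = 4
y_3 = 6
z_3 = 9
h_3 = 3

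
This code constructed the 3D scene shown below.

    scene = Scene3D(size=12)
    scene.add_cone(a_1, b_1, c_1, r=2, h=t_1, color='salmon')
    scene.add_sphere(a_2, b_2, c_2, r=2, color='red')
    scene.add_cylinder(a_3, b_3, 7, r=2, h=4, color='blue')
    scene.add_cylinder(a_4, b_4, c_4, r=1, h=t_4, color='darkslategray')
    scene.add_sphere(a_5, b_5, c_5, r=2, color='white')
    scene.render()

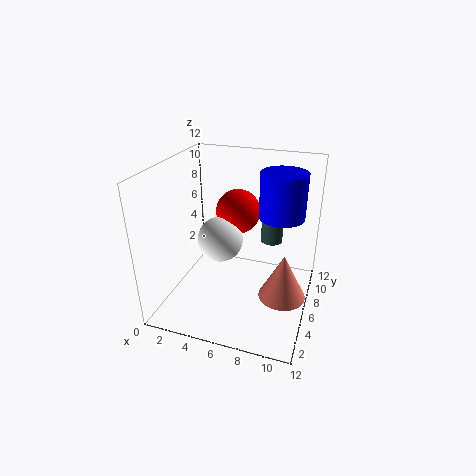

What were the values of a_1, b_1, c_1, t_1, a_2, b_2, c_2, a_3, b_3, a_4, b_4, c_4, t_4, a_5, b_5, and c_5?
a_1 = 10, b_1 = 6, c_1 = 1, t_1 = 4, a_2 = 5, b_2 = 9, c_2 = 7, a_3 = 9, b_3 = 9, a_4 = 8, b_4 = 10, c_4 = 4, t_4 = 3, a_5 = 4, b_5 = 7, c_5 = 5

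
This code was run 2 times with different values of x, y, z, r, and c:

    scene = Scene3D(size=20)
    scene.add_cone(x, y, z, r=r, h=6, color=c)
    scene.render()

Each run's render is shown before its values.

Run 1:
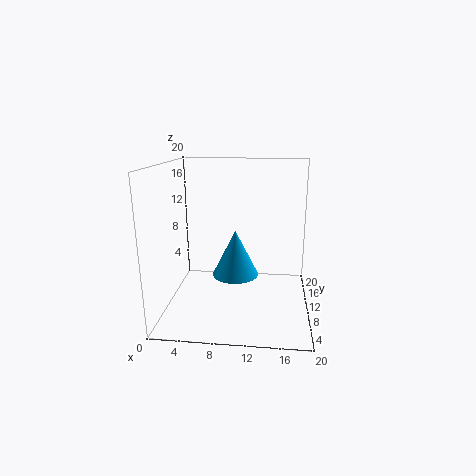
x = 10; y = 7; z = 6; r = 3; c = 'deepskyblue'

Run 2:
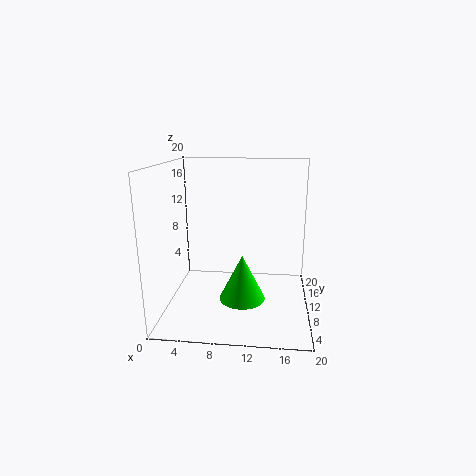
x = 11; y = 6; z = 3; r = 3; c = 'lime'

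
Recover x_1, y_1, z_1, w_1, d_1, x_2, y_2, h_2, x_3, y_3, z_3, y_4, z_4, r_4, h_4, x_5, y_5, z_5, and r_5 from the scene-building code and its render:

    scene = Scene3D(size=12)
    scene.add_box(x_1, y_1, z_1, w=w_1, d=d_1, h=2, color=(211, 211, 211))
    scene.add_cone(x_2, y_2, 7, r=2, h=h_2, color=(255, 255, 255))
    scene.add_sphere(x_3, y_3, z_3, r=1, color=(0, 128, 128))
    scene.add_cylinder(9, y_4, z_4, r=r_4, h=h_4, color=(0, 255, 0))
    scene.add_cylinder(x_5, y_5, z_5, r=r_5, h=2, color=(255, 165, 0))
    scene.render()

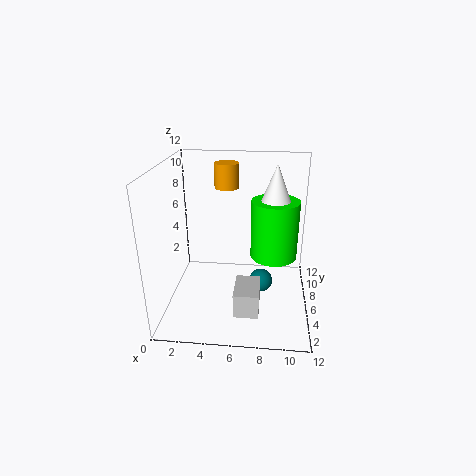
x_1 = 6; y_1 = 2; z_1 = 1; w_1 = 2; d_1 = 3; x_2 = 9; y_2 = 7; h_2 = 5; x_3 = 8; y_3 = 6; z_3 = 2; y_4 = 7; z_4 = 4; r_4 = 2; h_4 = 5; x_5 = 5; y_5 = 7; z_5 = 10; r_5 = 1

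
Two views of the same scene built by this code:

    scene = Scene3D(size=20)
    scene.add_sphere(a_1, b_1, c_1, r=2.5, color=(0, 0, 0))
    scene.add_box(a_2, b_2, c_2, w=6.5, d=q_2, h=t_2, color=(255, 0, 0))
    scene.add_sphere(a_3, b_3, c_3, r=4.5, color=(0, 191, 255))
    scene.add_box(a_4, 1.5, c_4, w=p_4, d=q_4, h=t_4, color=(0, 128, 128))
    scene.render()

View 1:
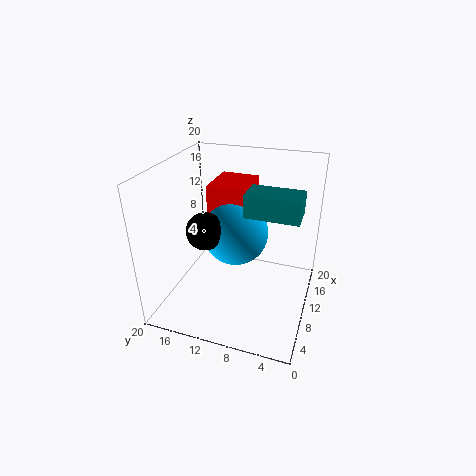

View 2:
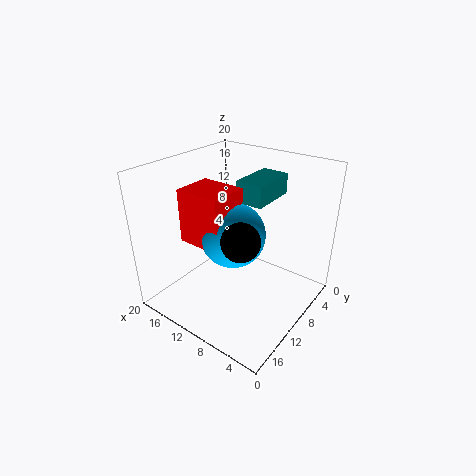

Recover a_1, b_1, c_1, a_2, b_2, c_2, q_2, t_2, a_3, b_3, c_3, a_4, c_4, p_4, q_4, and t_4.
a_1 = 7; b_1 = 13.5; c_1 = 12; a_2 = 10; b_2 = 9; c_2 = 9.5; q_2 = 5.5; t_2 = 7.5; a_3 = 10.5; b_3 = 10.5; c_3 = 10.5; a_4 = 7.5; c_4 = 14.5; p_4 = 4; q_4 = 7; t_4 = 3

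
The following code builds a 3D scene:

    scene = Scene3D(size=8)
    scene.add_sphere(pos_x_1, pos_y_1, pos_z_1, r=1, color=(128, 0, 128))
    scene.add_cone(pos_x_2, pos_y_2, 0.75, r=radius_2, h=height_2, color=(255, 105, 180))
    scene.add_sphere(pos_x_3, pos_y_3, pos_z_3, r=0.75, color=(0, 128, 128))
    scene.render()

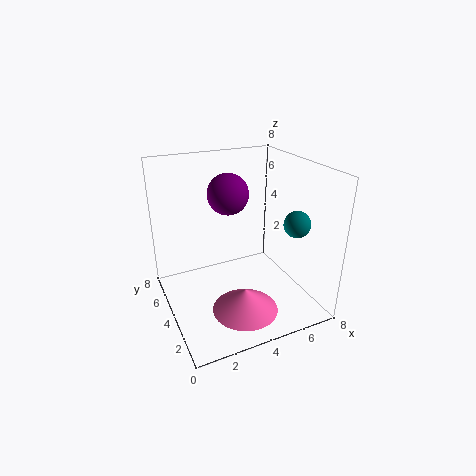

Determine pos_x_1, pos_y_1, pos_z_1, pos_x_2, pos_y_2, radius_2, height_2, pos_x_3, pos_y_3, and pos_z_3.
pos_x_1 = 3
pos_y_1 = 3
pos_z_1 = 7
pos_x_2 = 3.5
pos_y_2 = 2
radius_2 = 1.75
height_2 = 1.25
pos_x_3 = 7
pos_y_3 = 2.75
pos_z_3 = 4.75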